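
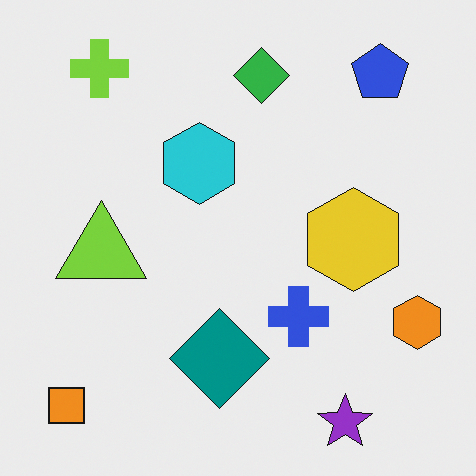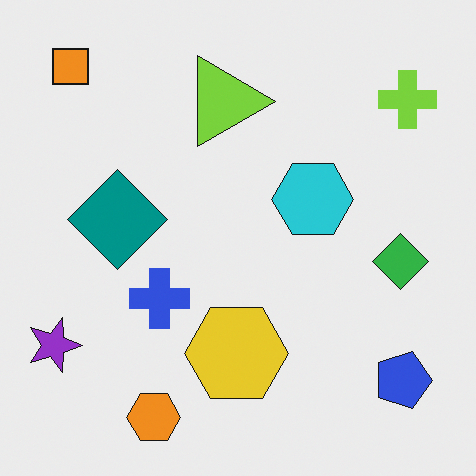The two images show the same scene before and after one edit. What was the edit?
It was rotated 90° clockwise.

The orange square sits in the bottom-left of the first image and the top-left of the second — consistent with a whole-image 90° clockwise rotation.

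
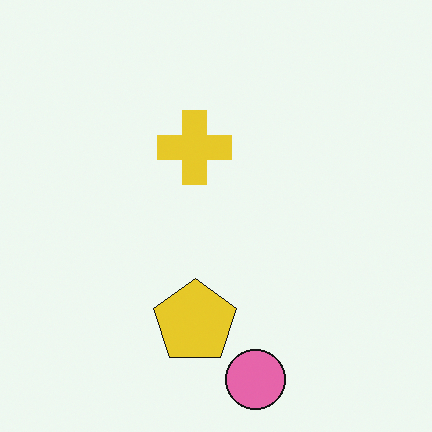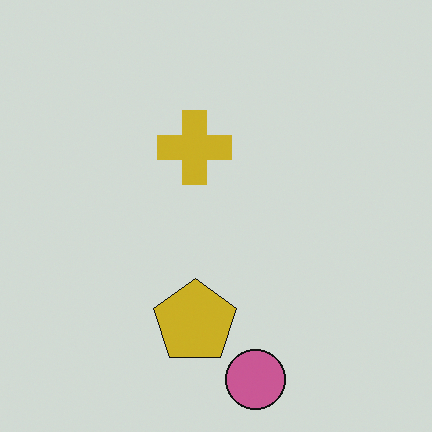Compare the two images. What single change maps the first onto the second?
It was slightly darkened.

Every pixel — background and shapes alike — is uniformly darkened.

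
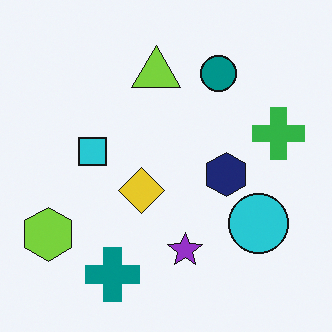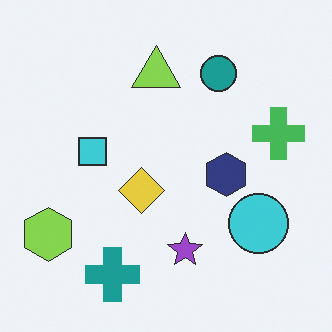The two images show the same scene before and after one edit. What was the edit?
This is the original image given slightly reduced contrast.

Tones are pushed toward mid-grey across the whole image — a global contrast change.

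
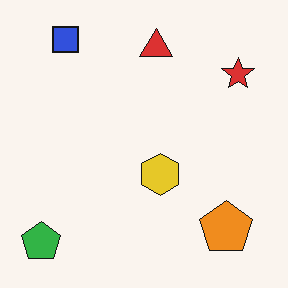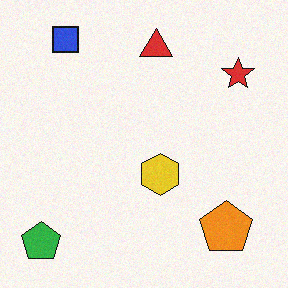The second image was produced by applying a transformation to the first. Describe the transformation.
This is the original image degraded with light additive noise.

Random speckle covers the whole image, including the flat background.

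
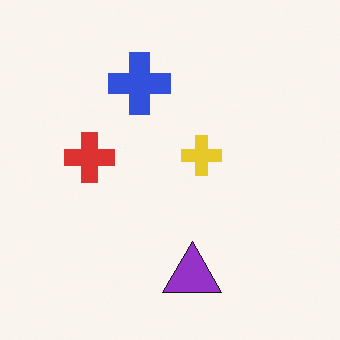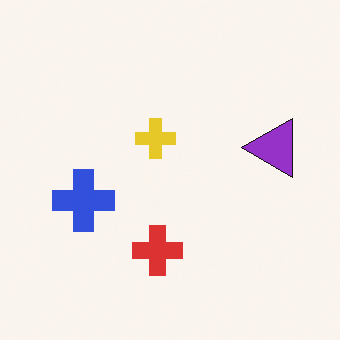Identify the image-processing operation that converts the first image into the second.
The transformation is: rotated 90° counter-clockwise.

The purple triangle sits in the bottom of the first image and the right of the second — consistent with a whole-image 90° counter-clockwise rotation.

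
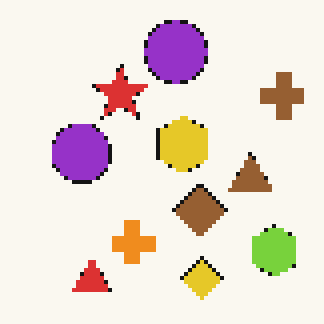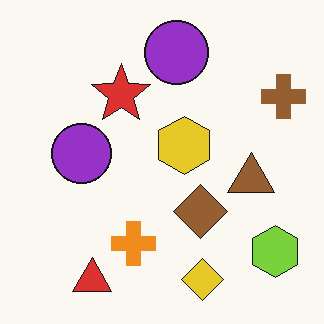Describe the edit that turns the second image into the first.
The first image is the second lightly pixelated (a mild mosaic effect).

Shapes are reduced to large square blocks; fine edges and outlines are lost — a downscale-then-upscale (mosaic) effect.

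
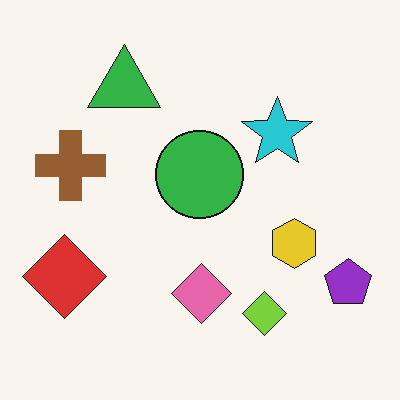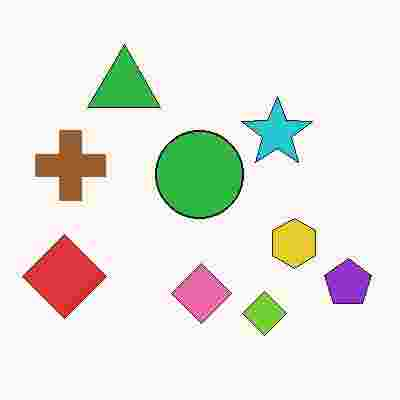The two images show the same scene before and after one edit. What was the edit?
The transformation is: heavily JPEG-compressed with obvious blocking artifacts.

Blocky 8×8 compression artifacts appear around shape edges and the flat background shows ringing — characteristic JPEG degradation.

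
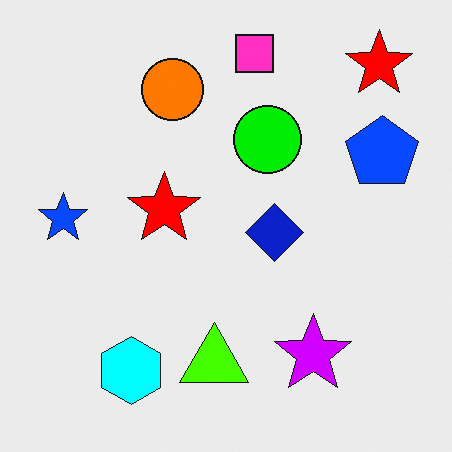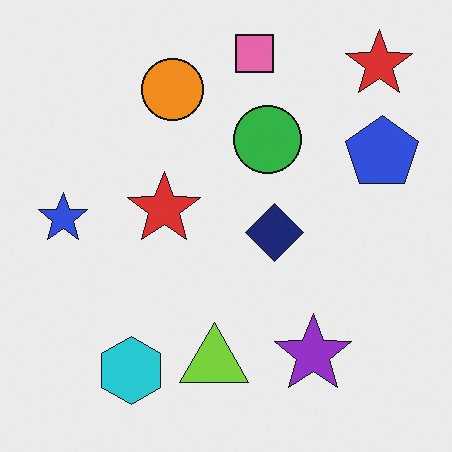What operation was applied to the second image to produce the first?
It was heavily oversaturated.

All colors are more vivid — a global saturation change.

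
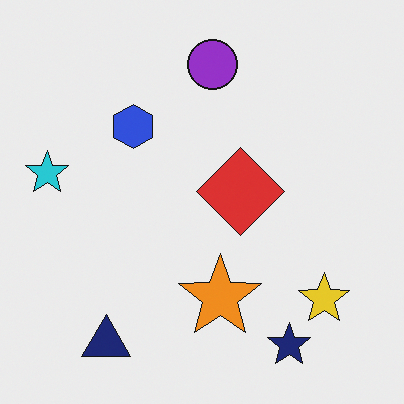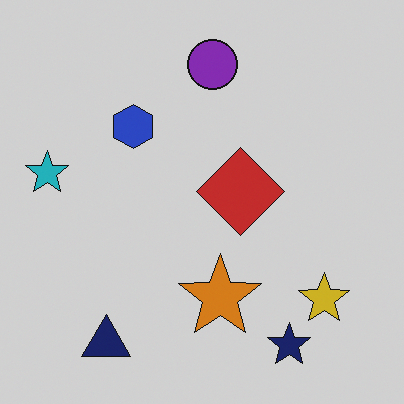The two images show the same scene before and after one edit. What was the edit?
The transformation is: slightly darkened.

Every pixel — background and shapes alike — is uniformly darkened.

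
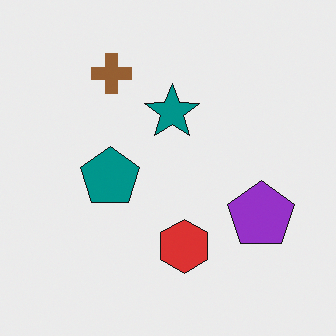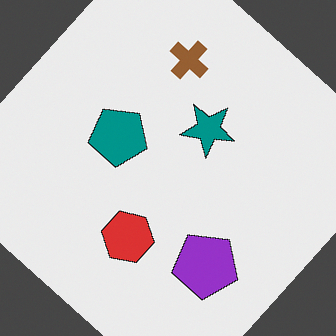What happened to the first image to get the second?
It was rotated clockwise by a large amount — several tens of degrees.

Every shape is tilted by the same angle and the image corners show triangular fill wedges — a whole-image rotation by a non-right angle.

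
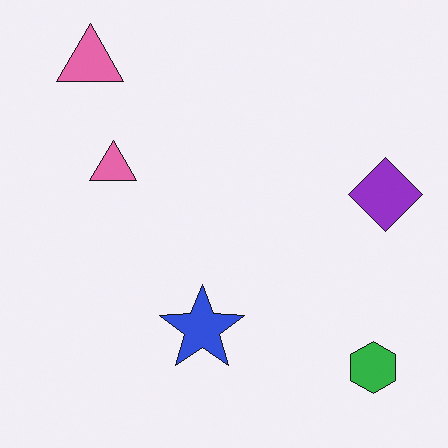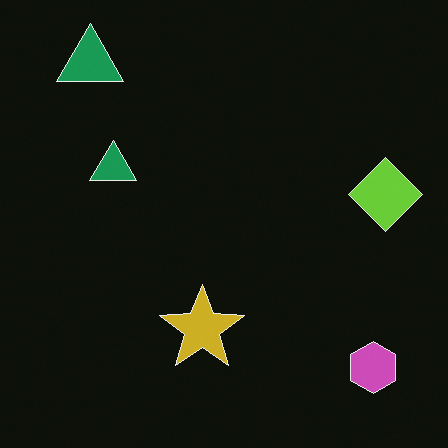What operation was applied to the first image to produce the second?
This is the original image color-inverted (negative).

The light background has become dark and every shape's color is its complement — a photographic negative.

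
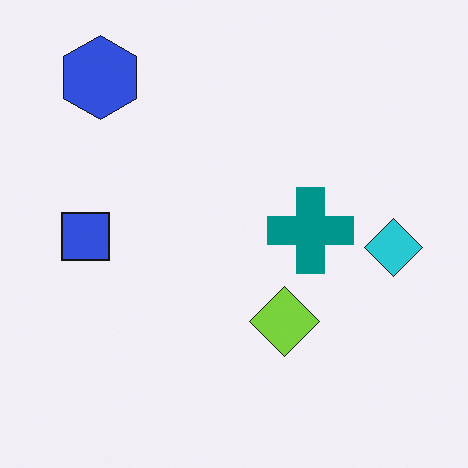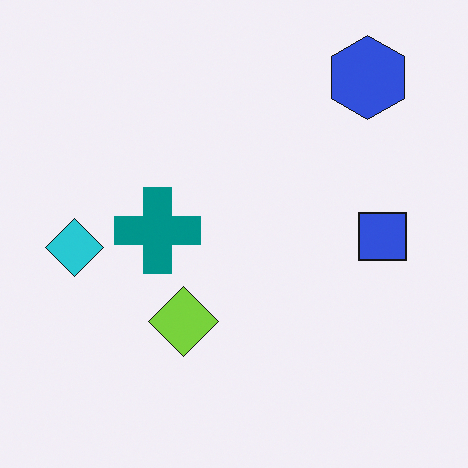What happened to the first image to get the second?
This is the original image flipped horizontally (left ↔ right).

The cyan diamond is in the right of the first image and the left of the second — shapes on opposite sides of the vertical midline have swapped in a mirror flip.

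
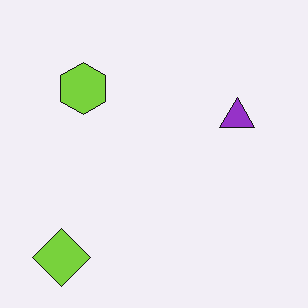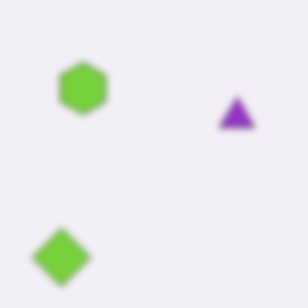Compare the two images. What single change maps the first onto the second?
It was noticeably gaussian-blurred.

Shape edges and outlines are uniformly softened across the whole image.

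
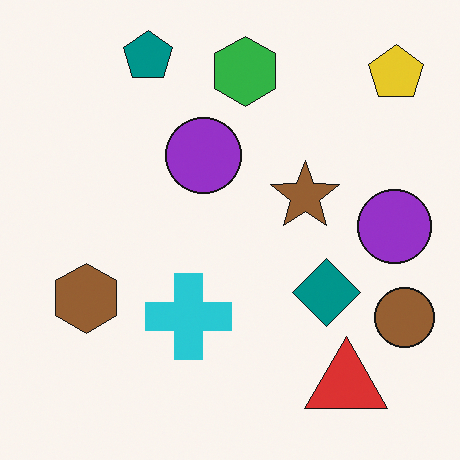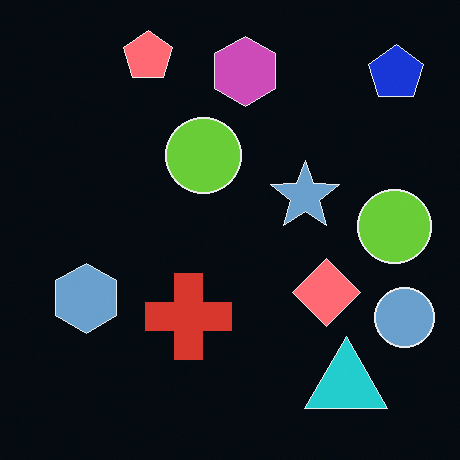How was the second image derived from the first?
The transformation is: color-inverted (negative).

The light background has become dark and every shape's color is its complement — a photographic negative.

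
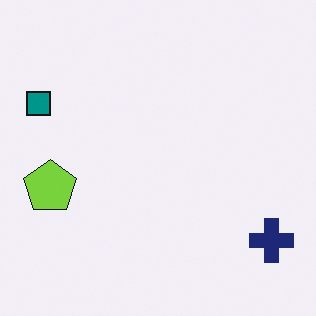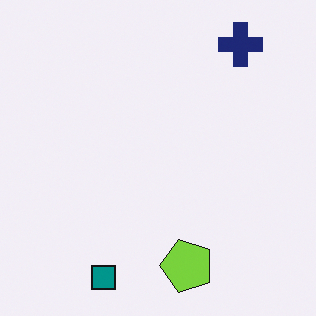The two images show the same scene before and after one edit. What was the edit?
Rotated 90° counter-clockwise.

The navy cross sits in the bottom-right of the first image and the top-right of the second — consistent with a whole-image 90° counter-clockwise rotation.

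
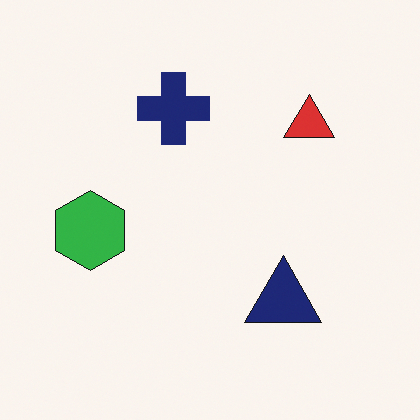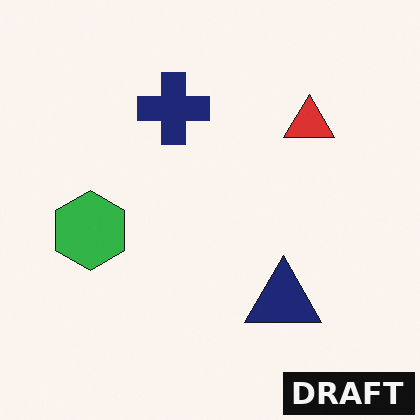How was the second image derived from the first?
Watermarked with the text "DRAFT" in the lower-right corner.

A dark label reading "DRAFT" appears in the lower-right corner.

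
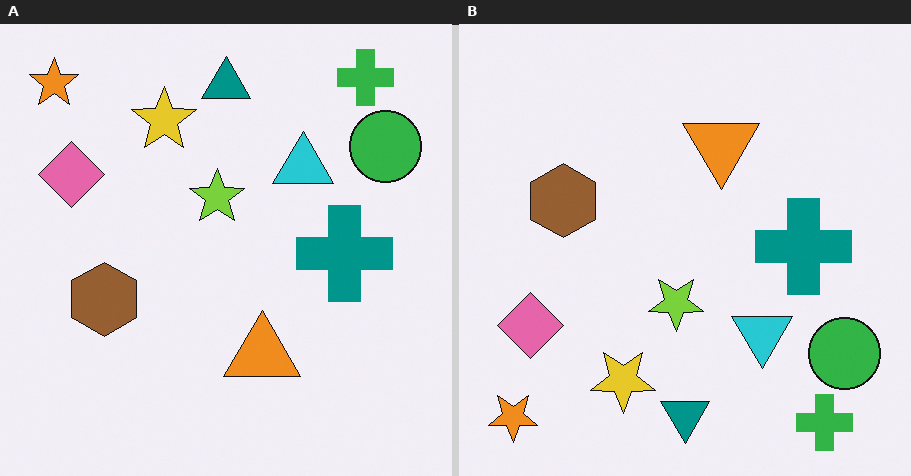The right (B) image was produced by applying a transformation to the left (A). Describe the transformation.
Flipped vertically (top ↔ bottom).

The green cross is in the top-right of the left (A) image and the bottom-right of the right (B) — shapes on opposite sides of the horizontal midline have swapped in a mirror flip.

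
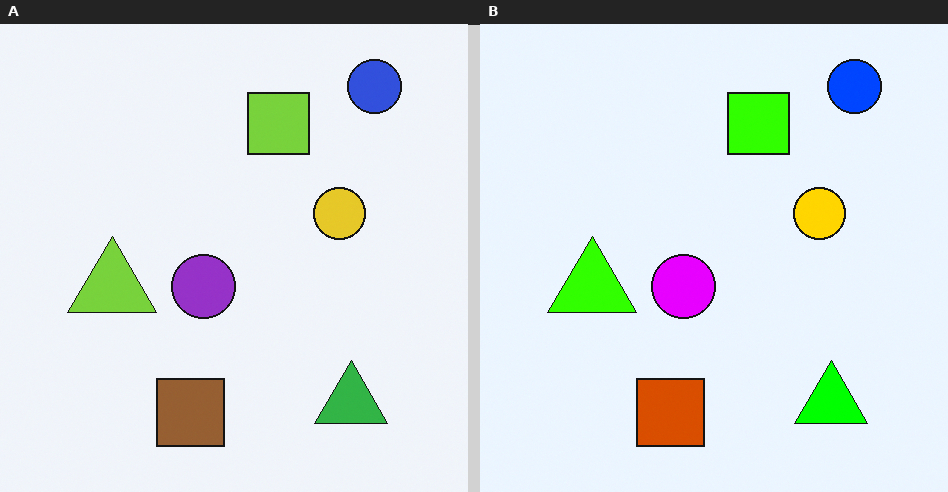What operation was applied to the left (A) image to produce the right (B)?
The transformation is: made much more vivid (saturation change).

All colors are more vivid — a global saturation change.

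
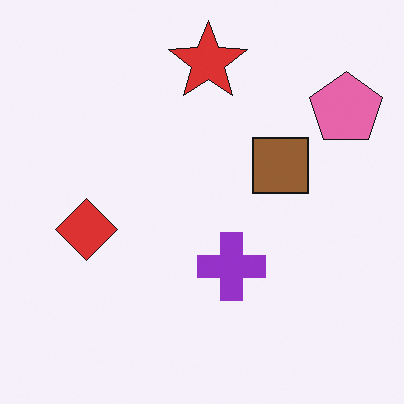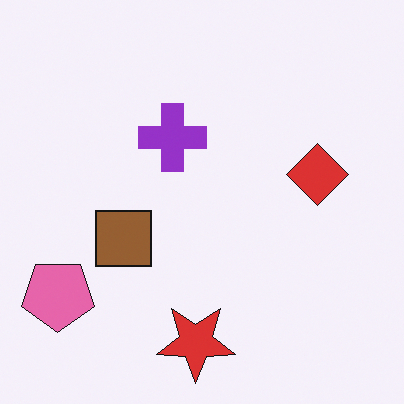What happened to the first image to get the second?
It was rotated 180°.

The pink pentagon sits in the top-right of the first image and the bottom-left of the second — consistent with a whole-image 180° rotation.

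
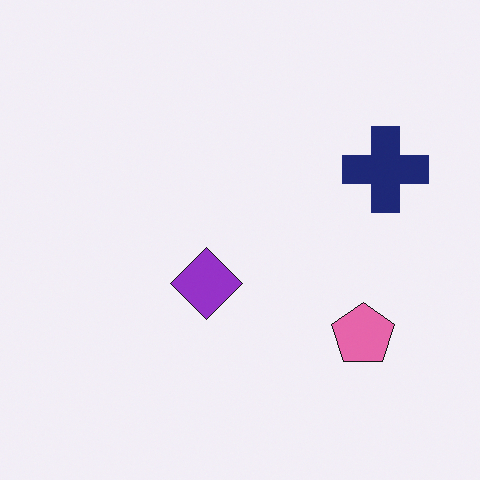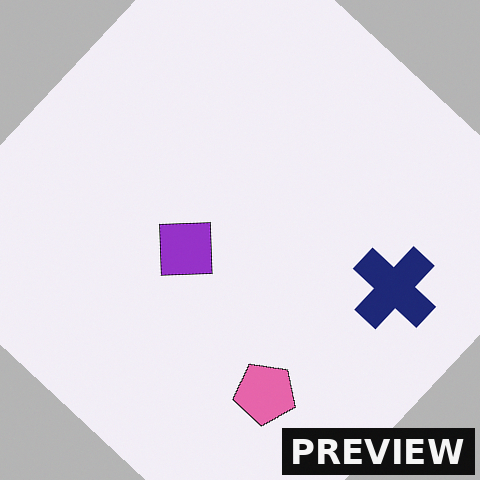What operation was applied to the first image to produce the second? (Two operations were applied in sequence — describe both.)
The image was rotated clockwise by a large amount — several tens of degrees, then watermarked with the text "PREVIEW" in the lower-right corner.

Every shape is tilted by the same angle and the image corners show triangular fill wedges — a whole-image rotation by a non-right angle. A dark label reading "PREVIEW" appears in the lower-right corner.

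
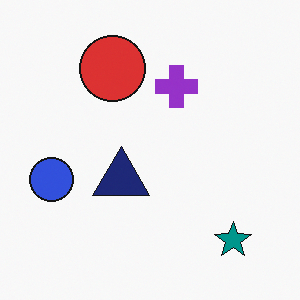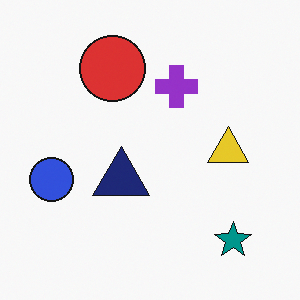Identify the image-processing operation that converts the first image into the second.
Overlaid with an additional yellow triangle.

A yellow triangle appears in the second image that is absent from the first.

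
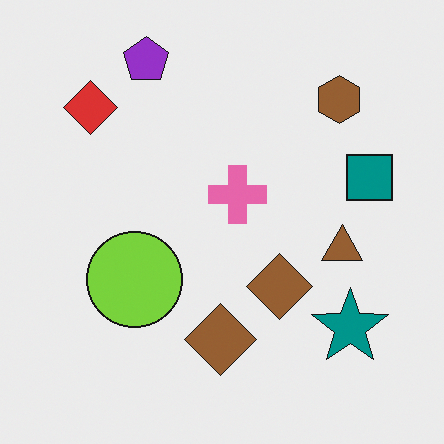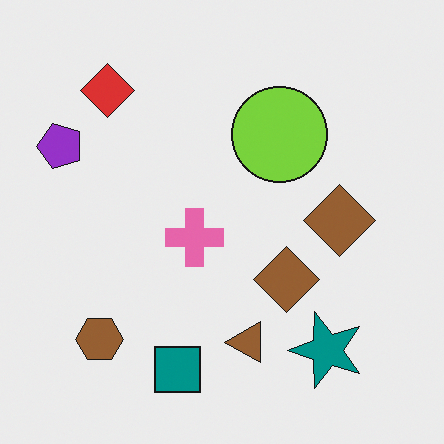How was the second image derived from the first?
The transformation is: transposed (reflected across the top-left ↔ bottom-right diagonal).

Shapes have swapped their row and column positions — what was in the top-right is now in the bottom-left — a diagonal reflection.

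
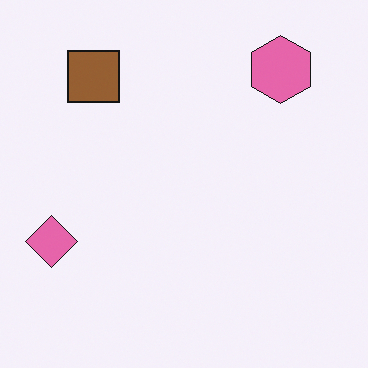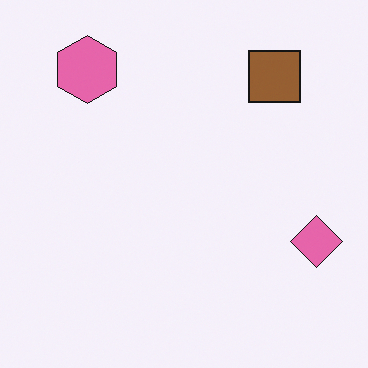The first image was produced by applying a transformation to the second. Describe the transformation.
The first image is the second flipped horizontally (left ↔ right).

The pink diamond is in the right of the second image and the left of the first — shapes on opposite sides of the vertical midline have swapped in a mirror flip.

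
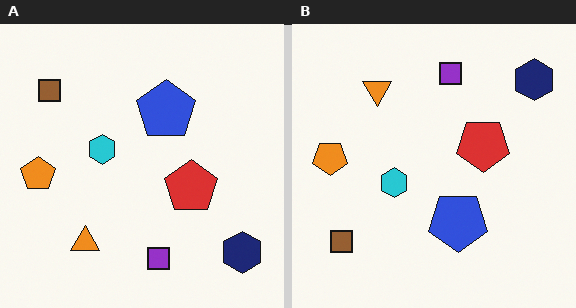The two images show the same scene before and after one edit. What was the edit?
The transformation is: flipped vertically (top ↔ bottom).

The purple square is in the bottom of the left (A) image and the top of the right (B) — shapes on opposite sides of the horizontal midline have swapped in a mirror flip.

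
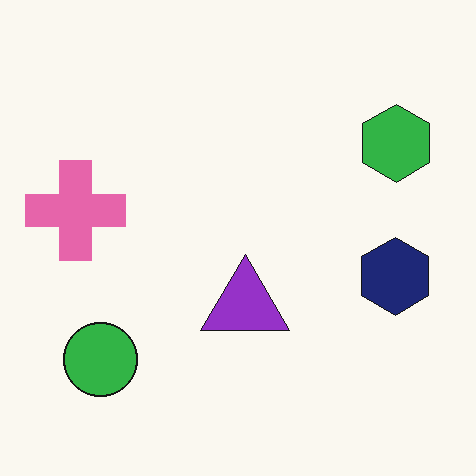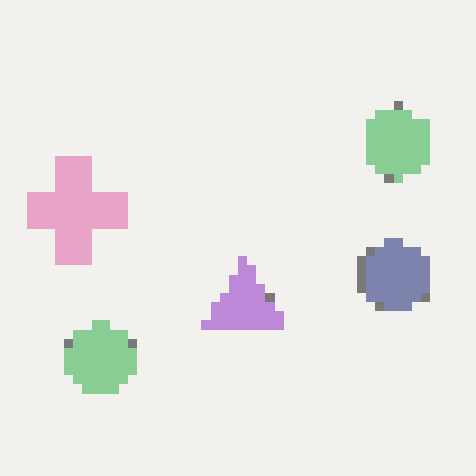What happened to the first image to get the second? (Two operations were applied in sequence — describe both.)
This is the original image washed out (contrast reduced), then coarsely pixelated.

Tones are pushed toward mid-grey across the whole image — a global contrast change. Shapes are reduced to large square blocks; fine edges and outlines are lost — a downscale-then-upscale (mosaic) effect.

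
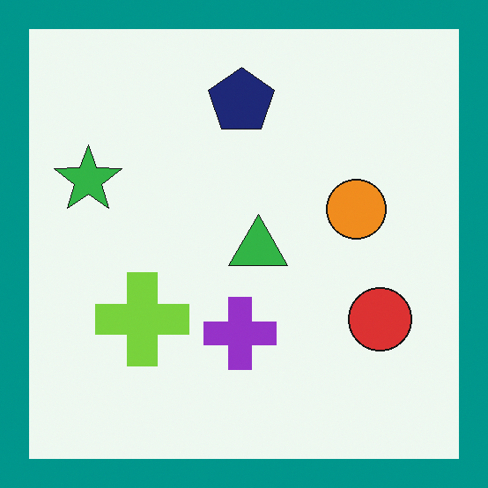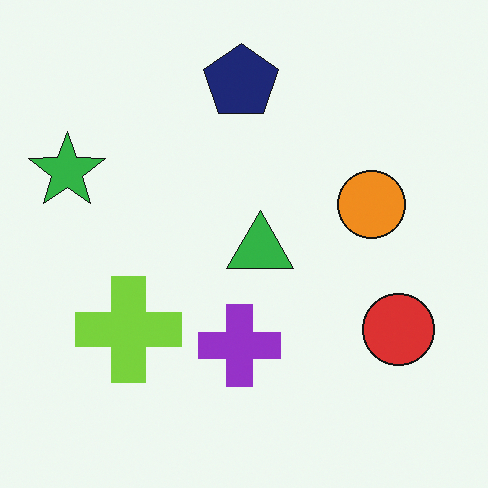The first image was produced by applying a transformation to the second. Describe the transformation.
The first image is the second framed with a teal border.

A solid teal frame runs around the edge of the first image, with the content slightly shrunk inside it.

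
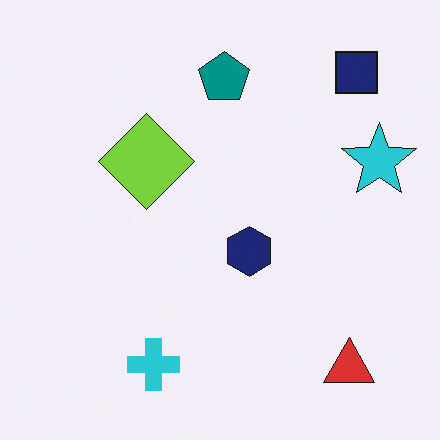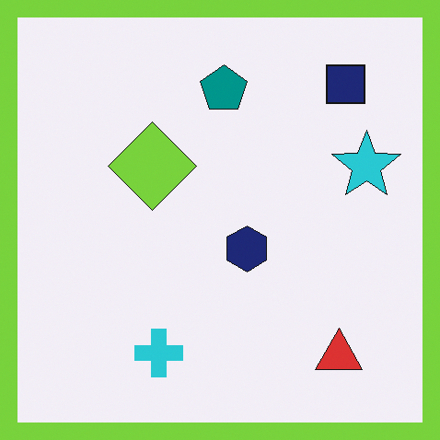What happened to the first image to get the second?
The transformation is: framed with a lime border.

A solid lime frame runs around the edge of the second image, with the content slightly shrunk inside it.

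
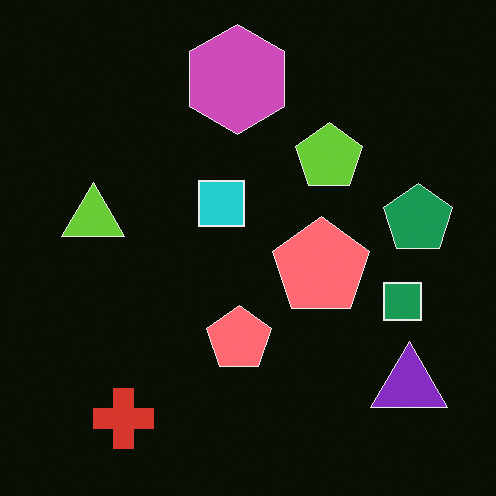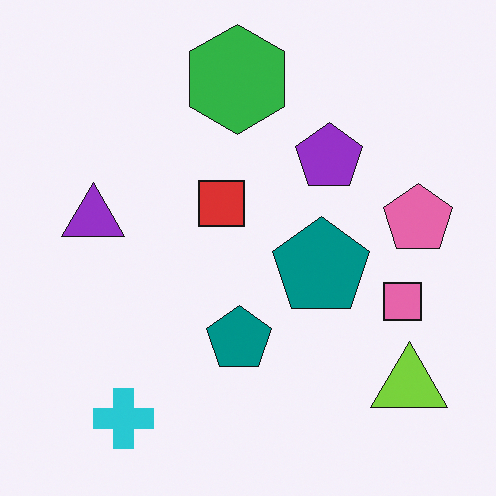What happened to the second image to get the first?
This is the original image color-inverted (negative).

The light background has become dark and every shape's color is its complement — a photographic negative.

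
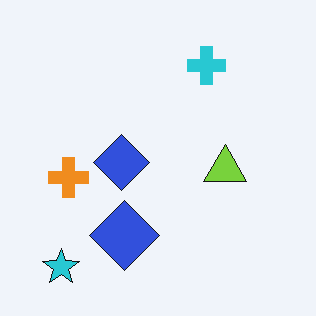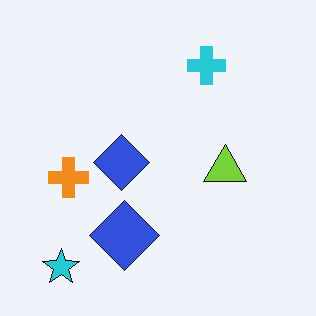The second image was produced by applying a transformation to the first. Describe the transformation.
The image was given moderate JPEG compression.

Blocky 8×8 compression artifacts appear around shape edges and the flat background shows ringing — characteristic JPEG degradation.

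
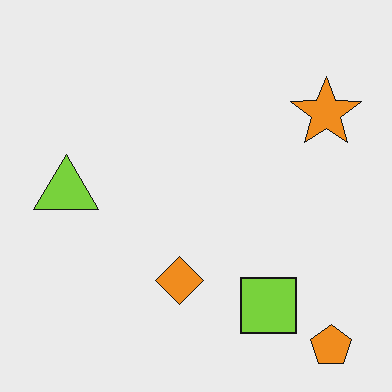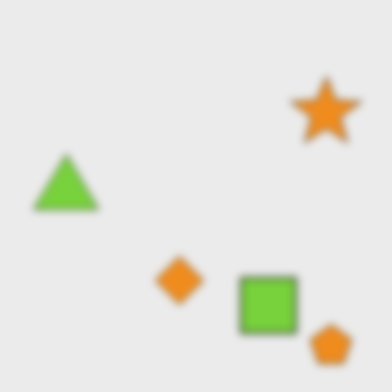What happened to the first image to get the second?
Noticeably gaussian-blurred.

Shape edges and outlines are uniformly softened across the whole image.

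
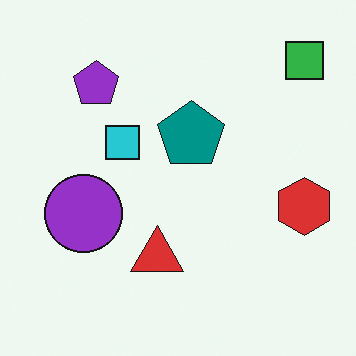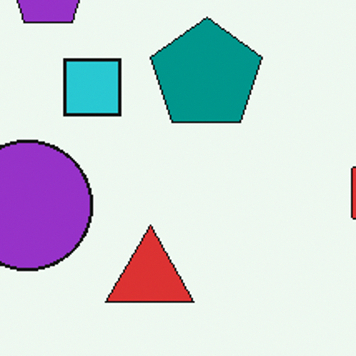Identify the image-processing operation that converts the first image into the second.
Cropped to a noticeably smaller region and rescaled.

The visible shapes are larger and the field of view is narrower; shapes near the original edges may be partly or wholly outside the frame — a crop-and-rescale.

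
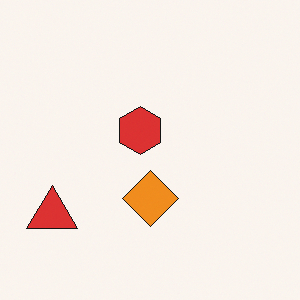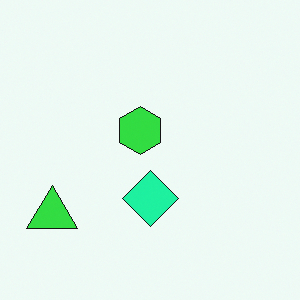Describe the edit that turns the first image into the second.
This is the original image hue-shifted by a moderate amount.

Every shape's color has rotated by the same amount around the hue wheel — a uniform hue shift.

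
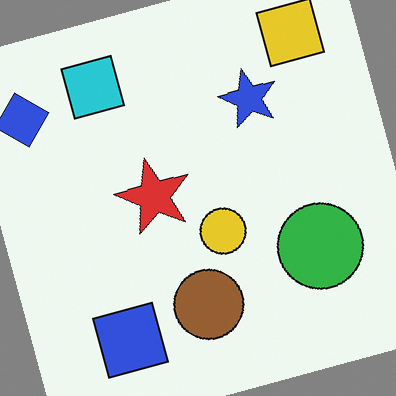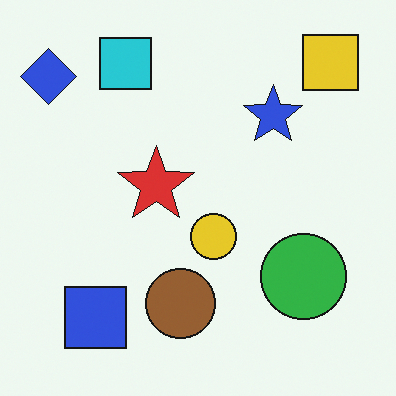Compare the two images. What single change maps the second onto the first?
The transformation is: rotated counter-clockwise by a clearly visible amount.

Every shape is tilted by the same angle and the image corners show triangular fill wedges — a whole-image rotation by a non-right angle.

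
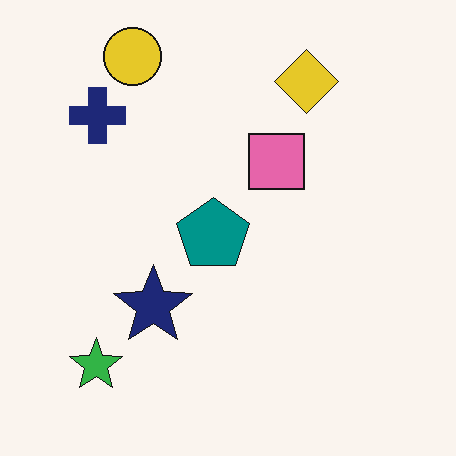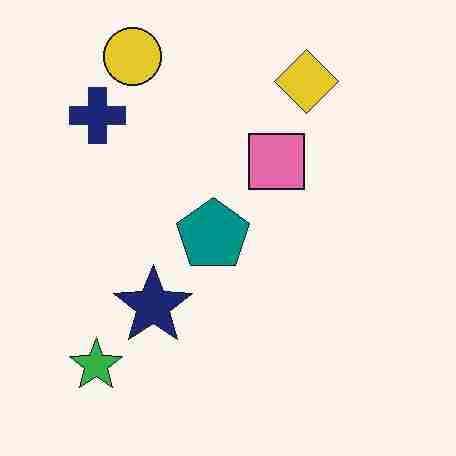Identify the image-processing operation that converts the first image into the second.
It was heavily JPEG-compressed with obvious blocking artifacts.

Blocky 8×8 compression artifacts appear around shape edges and the flat background shows ringing — characteristic JPEG degradation.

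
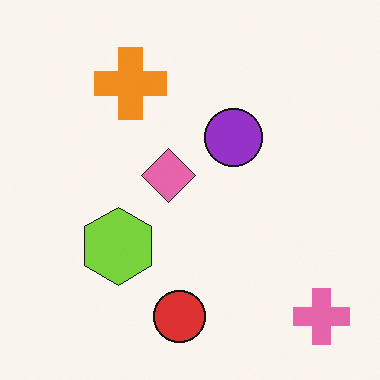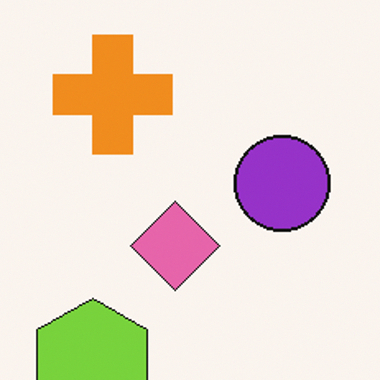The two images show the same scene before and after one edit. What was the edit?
The image was cropped to a noticeably smaller region and rescaled.

The visible shapes are larger and the field of view is narrower; shapes near the original edges may be partly or wholly outside the frame — a crop-and-rescale.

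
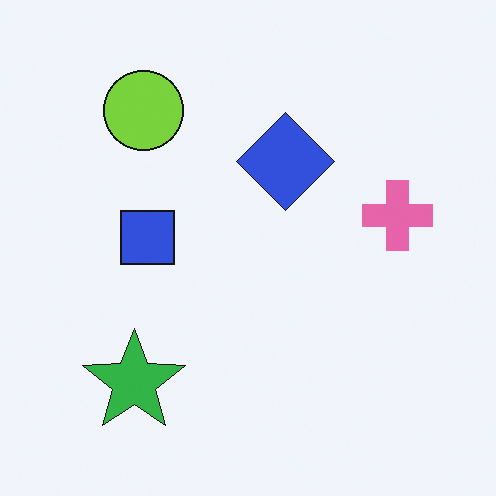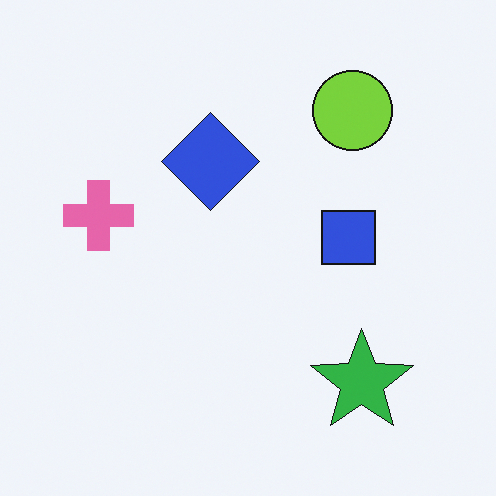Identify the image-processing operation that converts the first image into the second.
It was flipped horizontally (left ↔ right).

The pink cross is in the right of the first image and the left of the second — shapes on opposite sides of the vertical midline have swapped in a mirror flip.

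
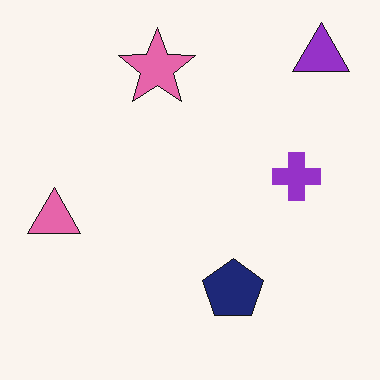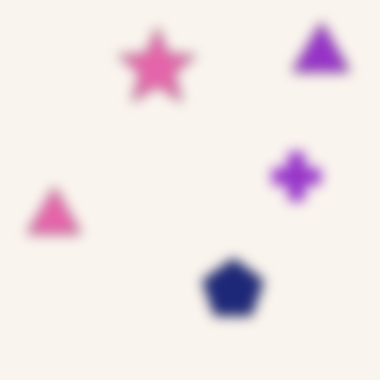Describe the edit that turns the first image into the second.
The image was strongly gaussian-blurred.

Shape edges and outlines are uniformly softened across the whole image.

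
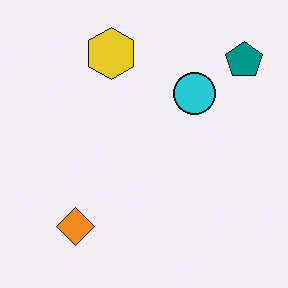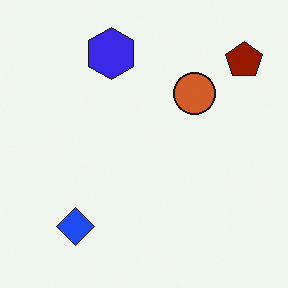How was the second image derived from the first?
The second image is the first hue-shifted by a large amount.

Every shape's color has rotated by the same amount around the hue wheel — a uniform hue shift.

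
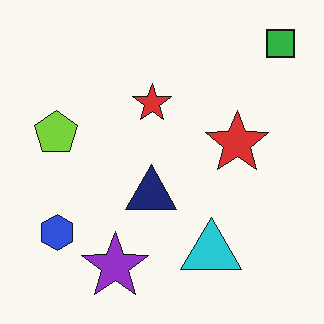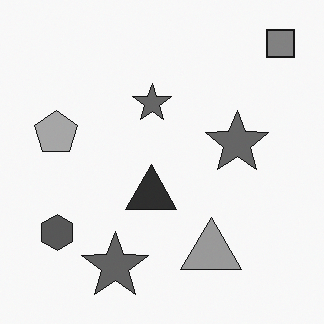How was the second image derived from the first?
It was converted to grayscale.

All color is removed — every shape is now a shade of grey.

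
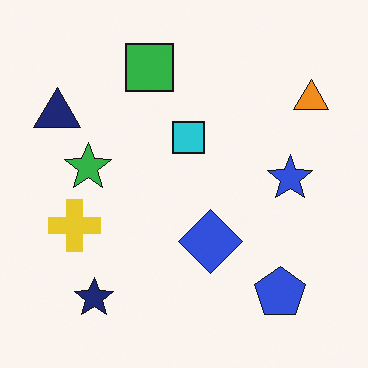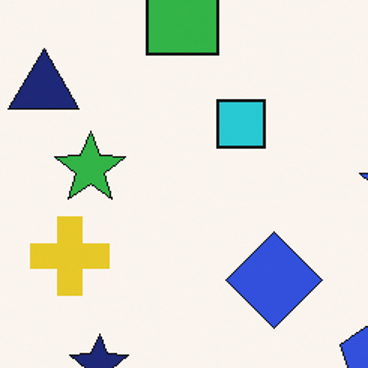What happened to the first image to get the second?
Cropped to a modestly smaller region and rescaled.

The visible shapes are larger and the field of view is narrower; shapes near the original edges may be partly or wholly outside the frame — a crop-and-rescale.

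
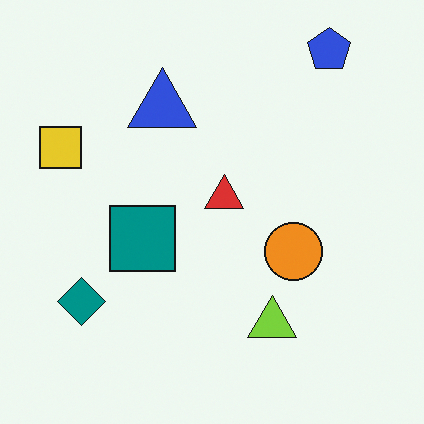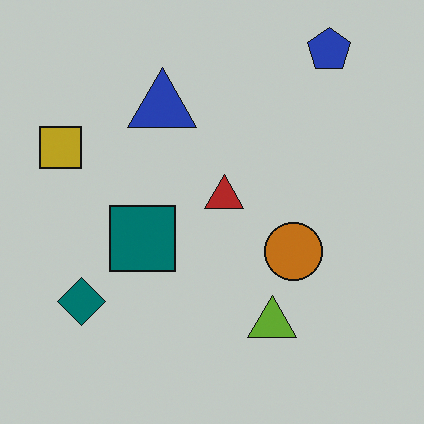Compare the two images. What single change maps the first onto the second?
This is the original image slightly darkened.

Every pixel — background and shapes alike — is uniformly darkened.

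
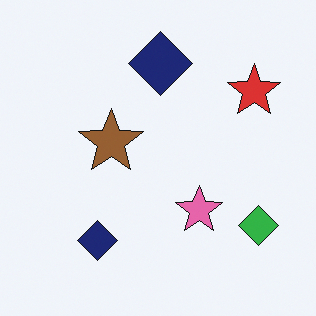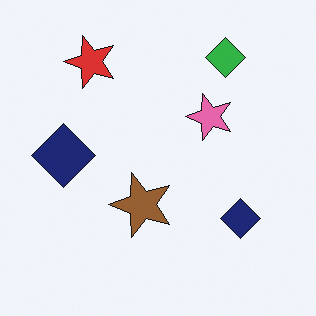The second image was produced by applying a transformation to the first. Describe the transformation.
The transformation is: rotated 90° counter-clockwise.

The green diamond sits in the bottom-right of the first image and the top-right of the second — consistent with a whole-image 90° counter-clockwise rotation.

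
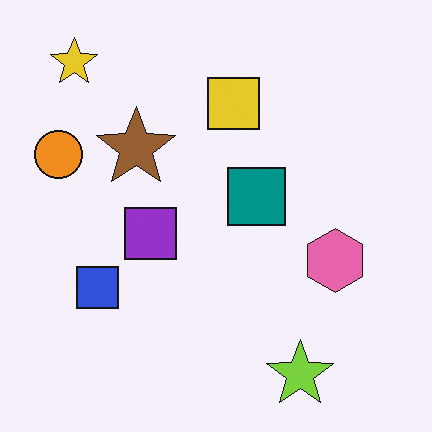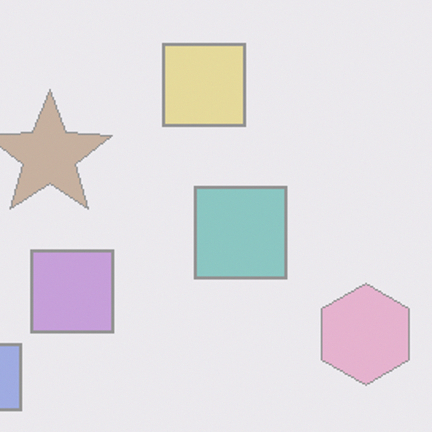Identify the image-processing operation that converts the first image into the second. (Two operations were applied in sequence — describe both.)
The second image is the first given much lower contrast, then cropped to a modestly smaller region and rescaled.

Tones are pushed toward mid-grey across the whole image — a global contrast change. The visible shapes are larger and the field of view is narrower; shapes near the original edges may be partly or wholly outside the frame — a crop-and-rescale.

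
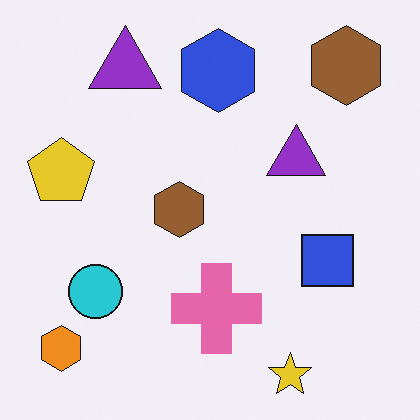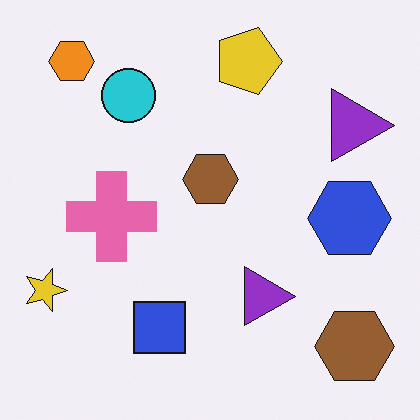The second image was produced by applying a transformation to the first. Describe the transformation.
The transformation is: rotated 90° clockwise.

The orange hexagon sits in the bottom-left of the first image and the top-left of the second — consistent with a whole-image 90° clockwise rotation.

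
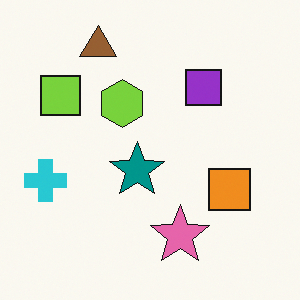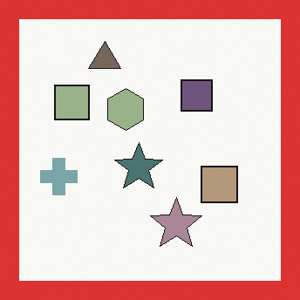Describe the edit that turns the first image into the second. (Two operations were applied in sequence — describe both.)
The image was made much more muted (saturation change), then framed with a red border.

All colors are more muted and greyish — a global saturation change. A solid red frame runs around the edge of the second image, with the content slightly shrunk inside it.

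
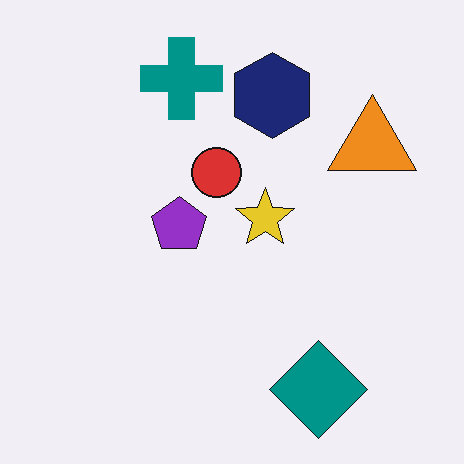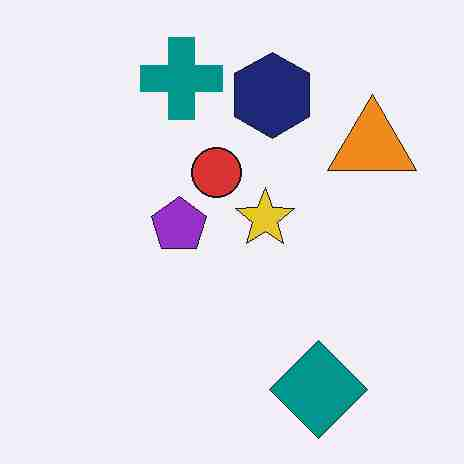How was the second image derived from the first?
The second image is the first heavily JPEG-compressed with obvious blocking artifacts.

Blocky 8×8 compression artifacts appear around shape edges and the flat background shows ringing — characteristic JPEG degradation.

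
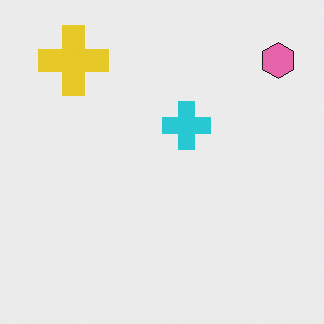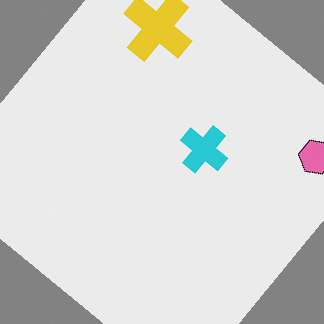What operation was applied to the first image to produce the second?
The second image is the first rotated clockwise by a large amount — several tens of degrees.

Every shape is tilted by the same angle and the image corners show triangular fill wedges — a whole-image rotation by a non-right angle.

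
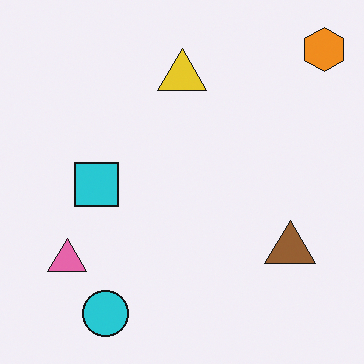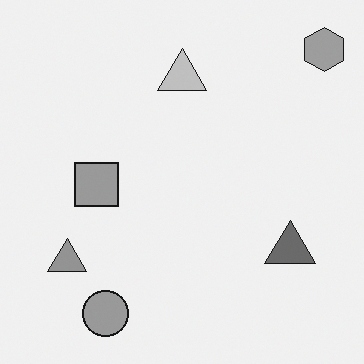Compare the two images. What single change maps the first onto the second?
It was converted to grayscale.

All color is removed — every shape is now a shade of grey.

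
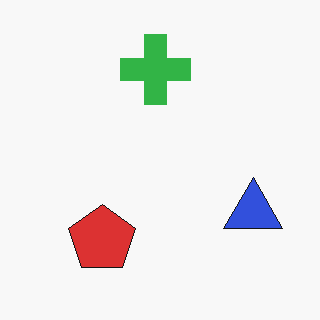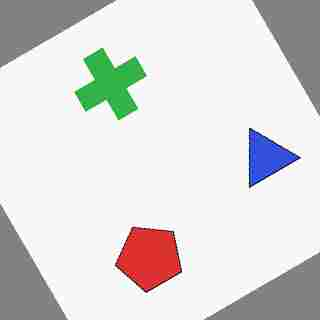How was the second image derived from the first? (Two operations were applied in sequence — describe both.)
This is the original image rotated counter-clockwise by a large amount — several tens of degrees, then heavily JPEG-compressed with obvious blocking artifacts.

Every shape is tilted by the same angle and the image corners show triangular fill wedges — a whole-image rotation by a non-right angle. Blocky 8×8 compression artifacts appear around shape edges and the flat background shows ringing — characteristic JPEG degradation.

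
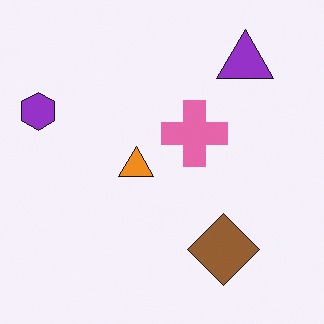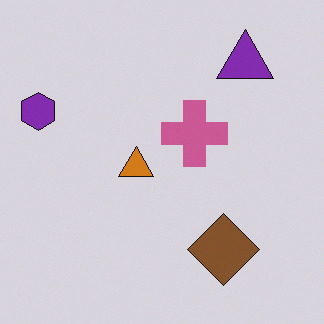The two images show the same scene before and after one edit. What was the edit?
The image was darkened a little.

Every pixel — background and shapes alike — is uniformly darkened.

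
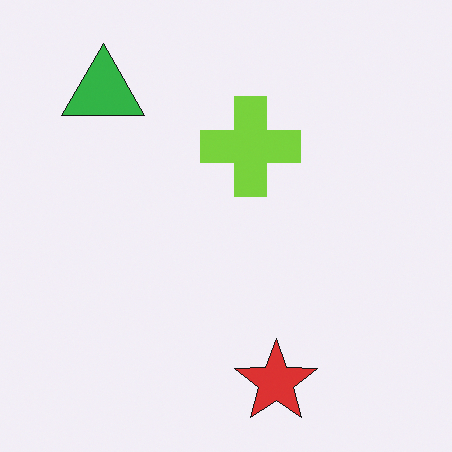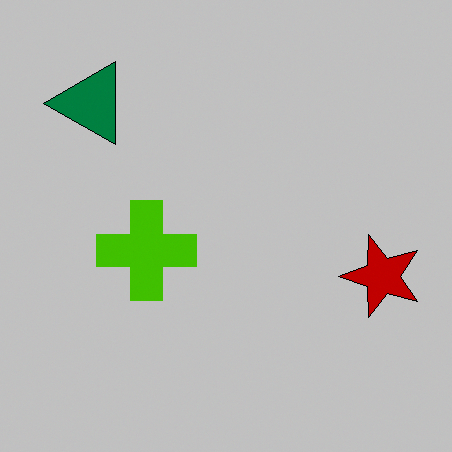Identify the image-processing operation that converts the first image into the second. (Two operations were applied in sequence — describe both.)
The second image is the first heavily posterized to just a handful of flat colors, then transposed (reflected across the top-left ↔ bottom-right diagonal).

Each flat color has snapped to a coarser quantized level — most visibly, the near-white background has dropped to a flat grey. Shapes have swapped their row and column positions — what was in the top-right is now in the bottom-left — a diagonal reflection.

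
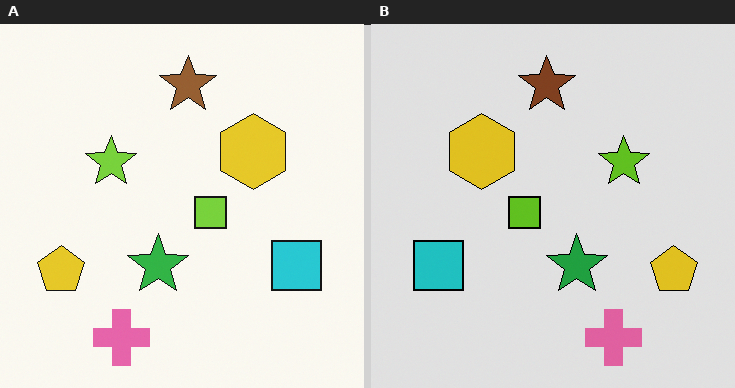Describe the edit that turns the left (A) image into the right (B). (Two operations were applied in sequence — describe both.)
Flipped horizontally (left ↔ right), then moderately posterized.

The yellow pentagon is in the bottom-left of the left (A) image and the bottom-right of the right (B) — shapes on opposite sides of the vertical midline have swapped in a mirror flip. Each flat color has snapped to a coarser quantized level — most visibly, the near-white background has dropped to a flat grey.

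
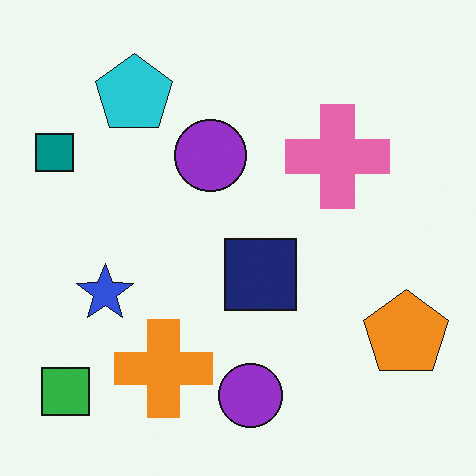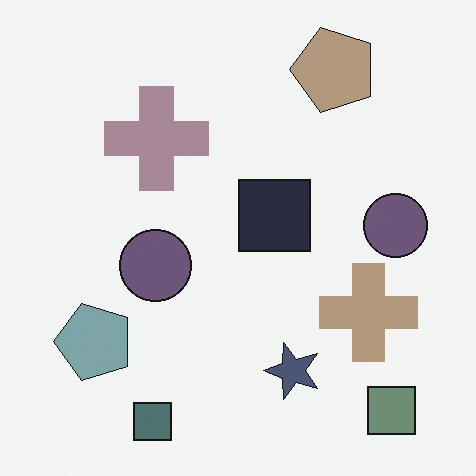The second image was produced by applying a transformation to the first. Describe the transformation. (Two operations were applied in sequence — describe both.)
This is the original image rotated 90° counter-clockwise, then made much more muted (saturation change).

The green square sits in the bottom-left of the first image and the bottom-right of the second — consistent with a whole-image 90° counter-clockwise rotation. All colors are more muted and greyish — a global saturation change.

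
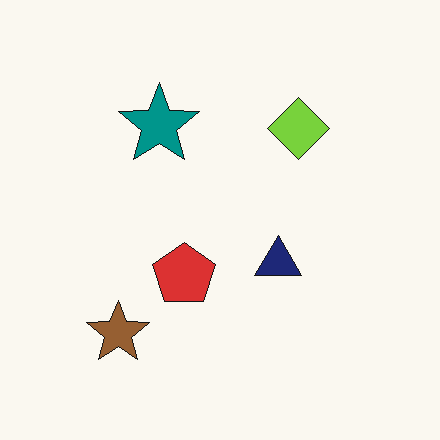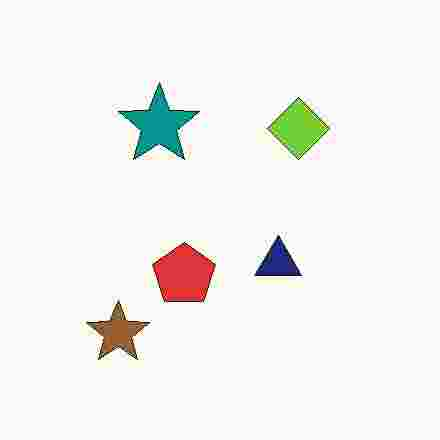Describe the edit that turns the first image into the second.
This is the original image heavily JPEG-compressed with obvious blocking artifacts.

Blocky 8×8 compression artifacts appear around shape edges and the flat background shows ringing — characteristic JPEG degradation.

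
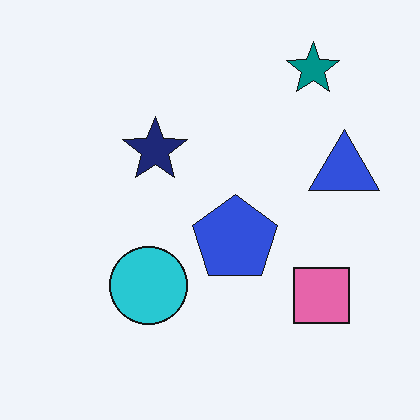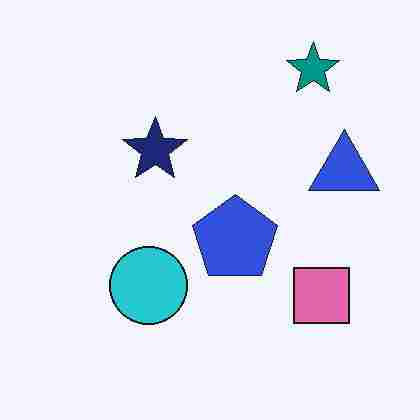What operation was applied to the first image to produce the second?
It was degraded with heavy JPEG compression.

Blocky 8×8 compression artifacts appear around shape edges and the flat background shows ringing — characteristic JPEG degradation.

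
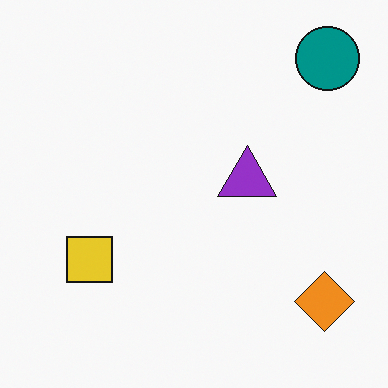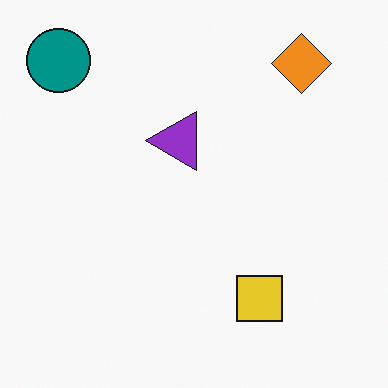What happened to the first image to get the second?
The transformation is: rotated 90° counter-clockwise.

The teal circle sits in the top-right of the first image and the top-left of the second — consistent with a whole-image 90° counter-clockwise rotation.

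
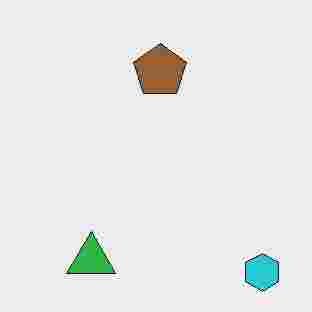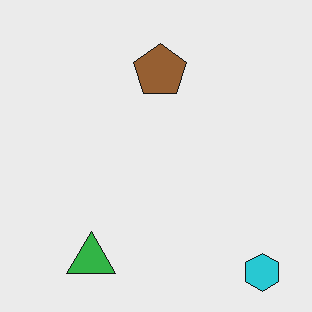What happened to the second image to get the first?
The transformation is: heavily JPEG-compressed with obvious blocking artifacts.

Blocky 8×8 compression artifacts appear around shape edges and the flat background shows ringing — characteristic JPEG degradation.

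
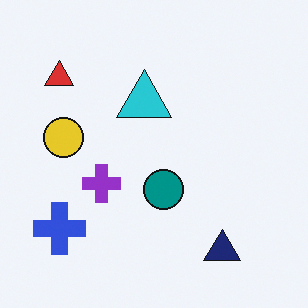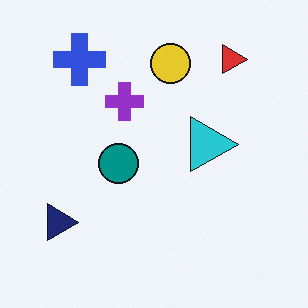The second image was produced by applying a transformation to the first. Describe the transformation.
The image was rotated 90° clockwise.

The red triangle sits in the top-left of the first image and the top-right of the second — consistent with a whole-image 90° clockwise rotation.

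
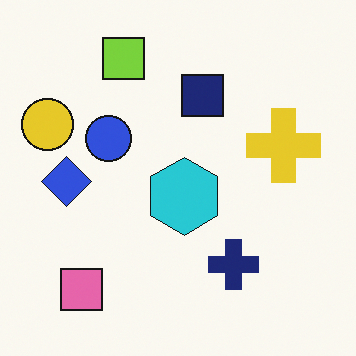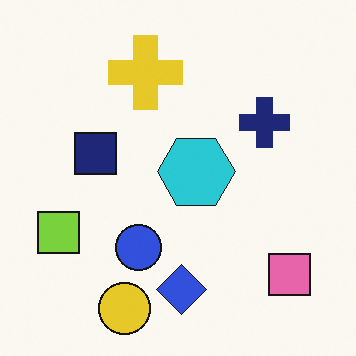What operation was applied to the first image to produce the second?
This is the original image rotated 90° counter-clockwise.

The pink square sits in the bottom-left of the first image and the bottom-right of the second — consistent with a whole-image 90° counter-clockwise rotation.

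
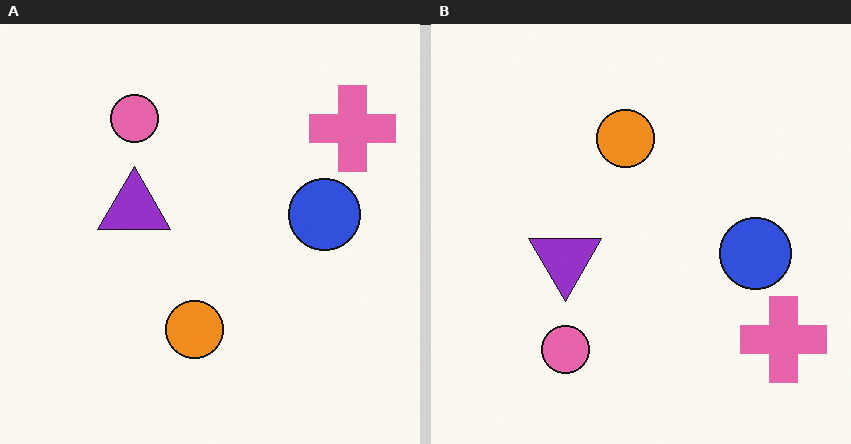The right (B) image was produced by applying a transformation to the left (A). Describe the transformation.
It was flipped vertically (top ↔ bottom).

The pink circle is in the top-left of the left (A) image and the bottom-left of the right (B) — shapes on opposite sides of the horizontal midline have swapped in a mirror flip.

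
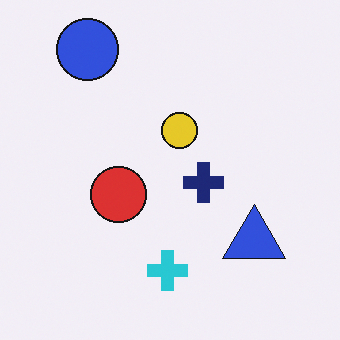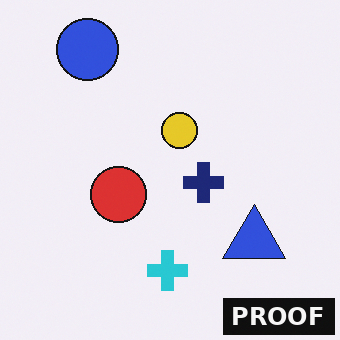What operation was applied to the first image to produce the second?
The second image is the first watermarked with the text "PROOF" in the lower-right corner.

A dark label reading "PROOF" appears in the lower-right corner.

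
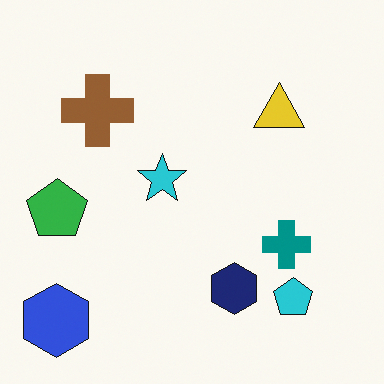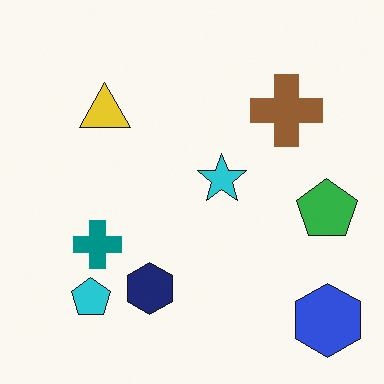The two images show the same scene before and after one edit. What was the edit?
Flipped horizontally (left ↔ right).

The blue hexagon is in the bottom-left of the first image and the bottom-right of the second — shapes on opposite sides of the vertical midline have swapped in a mirror flip.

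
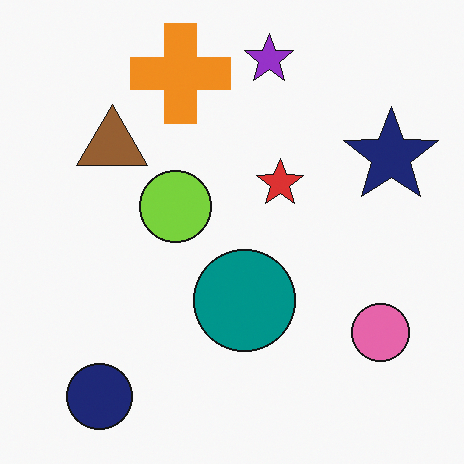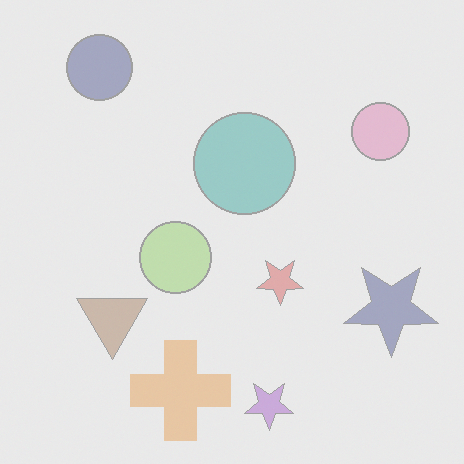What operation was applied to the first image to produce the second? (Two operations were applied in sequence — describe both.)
This is the original image flipped vertically (top ↔ bottom), then given much lower contrast.

The purple star is in the top of the first image and the bottom of the second — shapes on opposite sides of the horizontal midline have swapped in a mirror flip. Tones are pushed toward mid-grey across the whole image — a global contrast change.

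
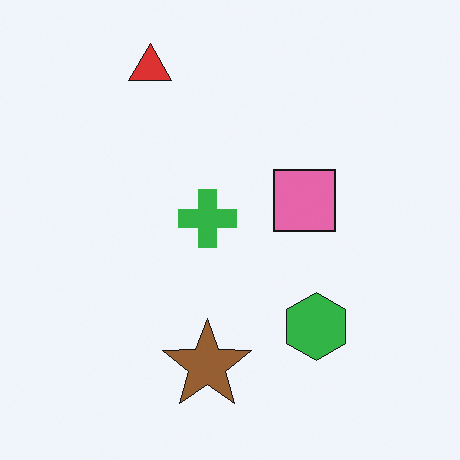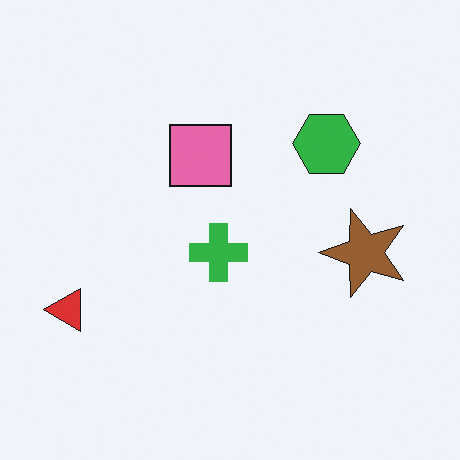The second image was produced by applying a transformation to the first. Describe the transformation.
It was rotated 90° counter-clockwise.

The red triangle sits in the top-left of the first image and the bottom-left of the second — consistent with a whole-image 90° counter-clockwise rotation.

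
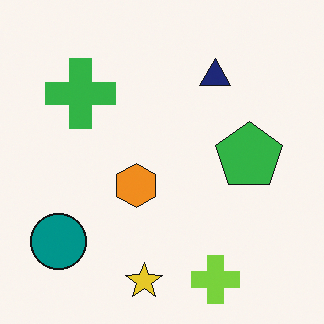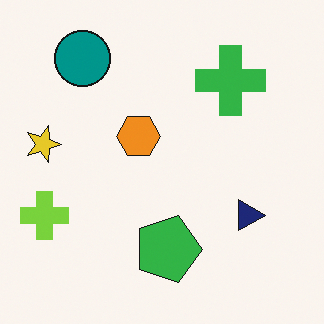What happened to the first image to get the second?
The second image is the first rotated 90° clockwise.

The teal circle sits in the bottom-left of the first image and the top-left of the second — consistent with a whole-image 90° clockwise rotation.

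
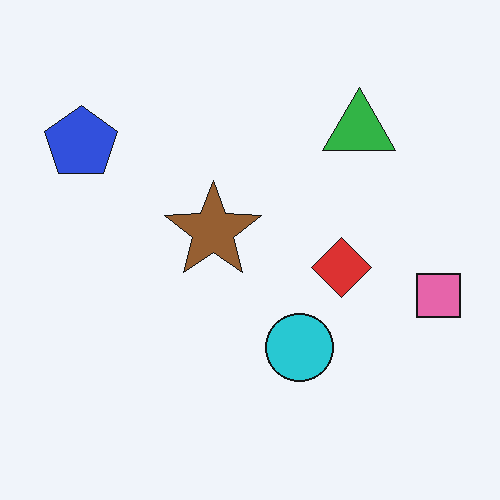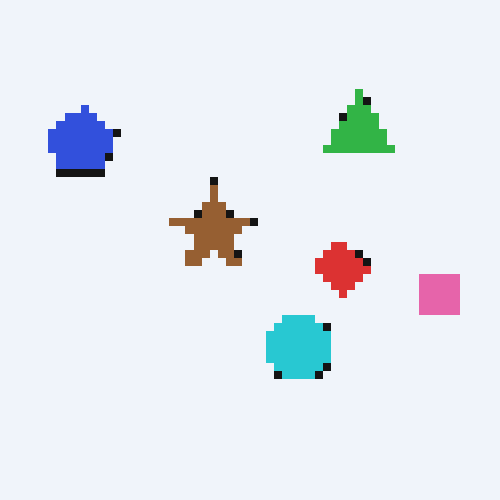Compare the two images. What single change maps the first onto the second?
The second image is the first moderately pixelated.

Shapes are reduced to large square blocks; fine edges and outlines are lost — a downscale-then-upscale (mosaic) effect.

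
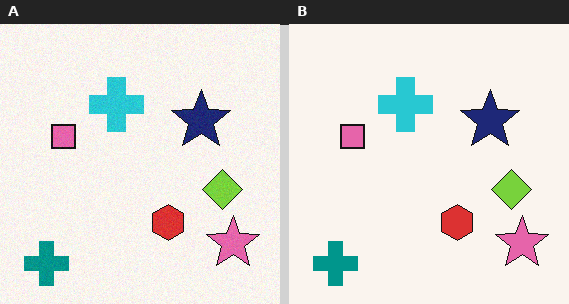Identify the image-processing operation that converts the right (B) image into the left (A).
This is the original image degraded with light additive noise.

Random speckle covers the whole image, including the flat background.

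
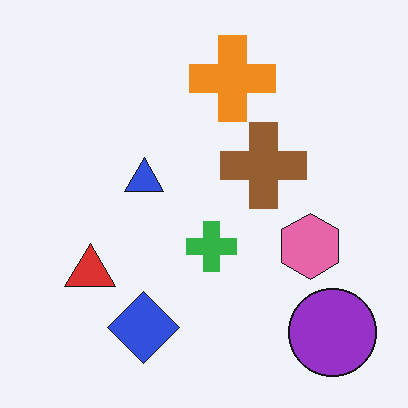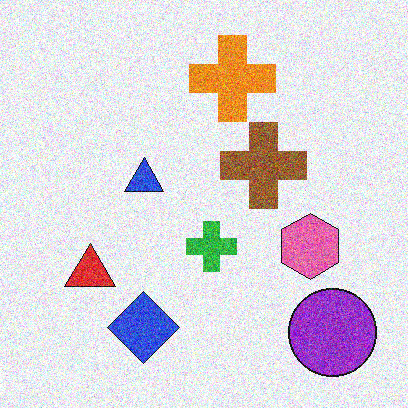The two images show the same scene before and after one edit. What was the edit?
The second image is the first degraded with heavy additive noise.

Random speckle covers the whole image, including the flat background.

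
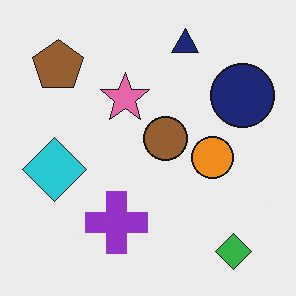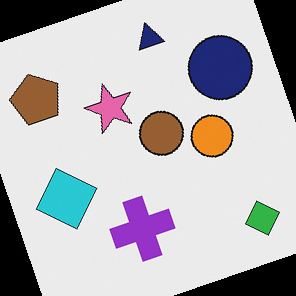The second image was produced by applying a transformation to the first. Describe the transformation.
The image was rotated counter-clockwise by a moderate amount.

Every shape is tilted by the same angle and the image corners show triangular fill wedges — a whole-image rotation by a non-right angle.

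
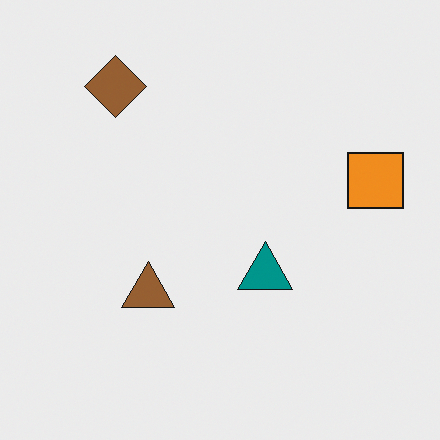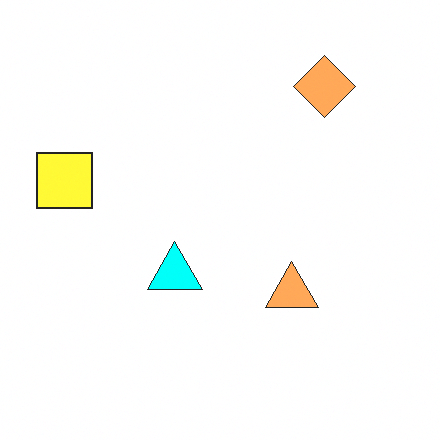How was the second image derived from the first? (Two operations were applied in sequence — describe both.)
This is the original image flipped horizontally (left ↔ right), then substantially brightened.

The orange square is in the right of the first image and the left of the second — shapes on opposite sides of the vertical midline have swapped in a mirror flip. Every pixel — background and shapes alike — is uniformly brightened.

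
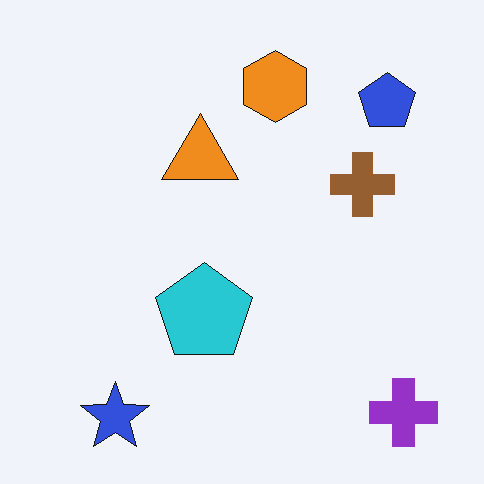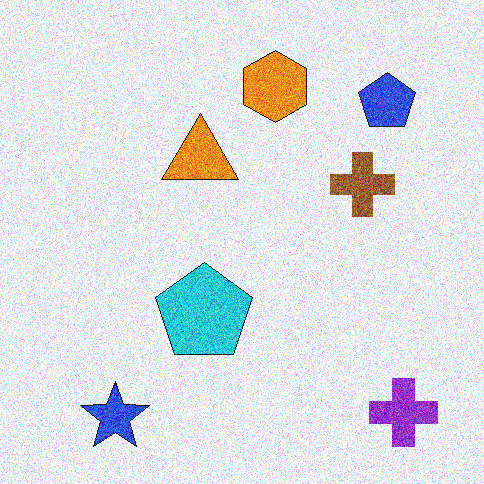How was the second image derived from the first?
The second image is the first degraded with strong gaussian noise.

Random speckle covers the whole image, including the flat background.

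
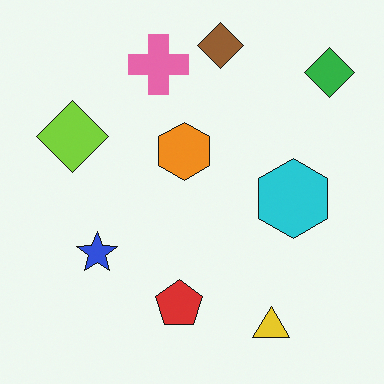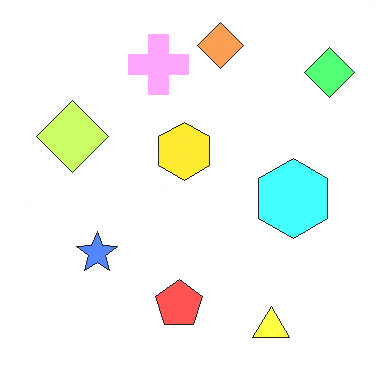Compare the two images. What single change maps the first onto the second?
The second image is the first substantially brightened.

Every pixel — background and shapes alike — is uniformly brightened.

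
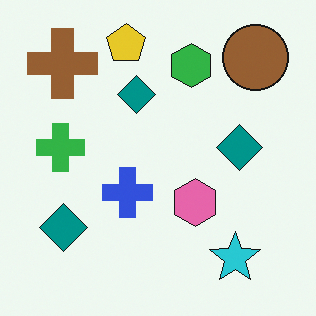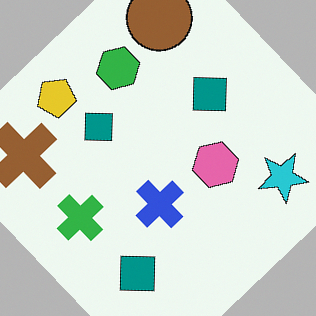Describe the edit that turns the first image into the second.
The transformation is: rotated counter-clockwise by a large amount — several tens of degrees.

Every shape is tilted by the same angle and the image corners show triangular fill wedges — a whole-image rotation by a non-right angle.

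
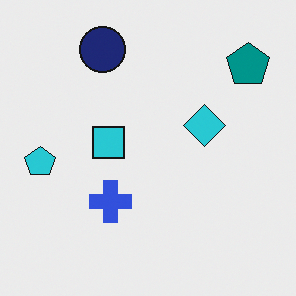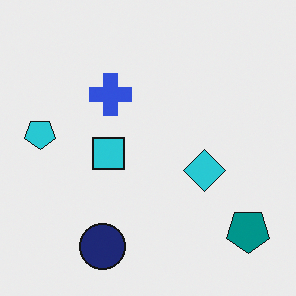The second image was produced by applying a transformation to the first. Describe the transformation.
Flipped vertically (top ↔ bottom).

The navy circle is in the top of the first image and the bottom of the second — shapes on opposite sides of the horizontal midline have swapped in a mirror flip.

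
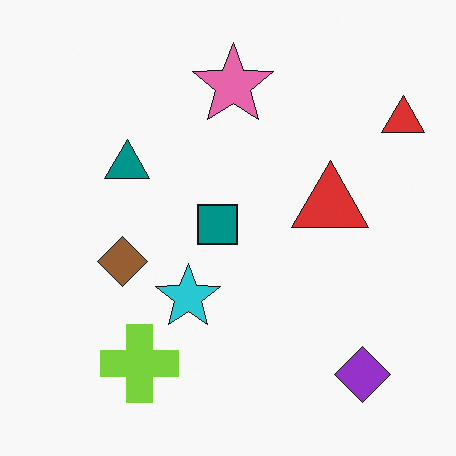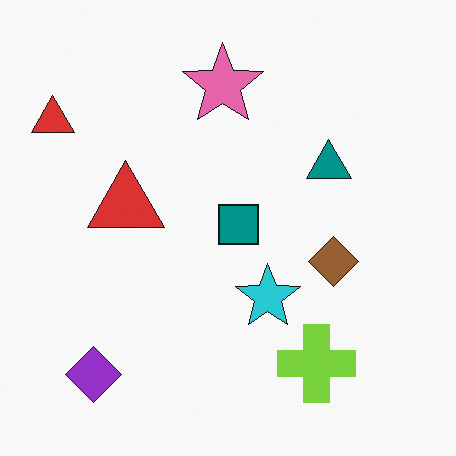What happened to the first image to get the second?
This is the original image flipped horizontally (left ↔ right).

The purple diamond is in the bottom-right of the first image and the bottom-left of the second — shapes on opposite sides of the vertical midline have swapped in a mirror flip.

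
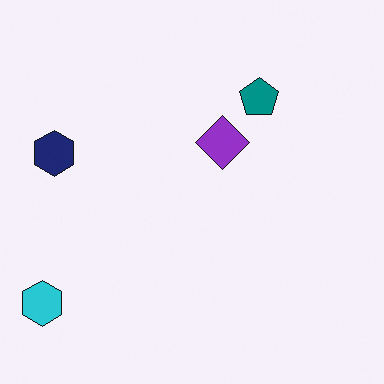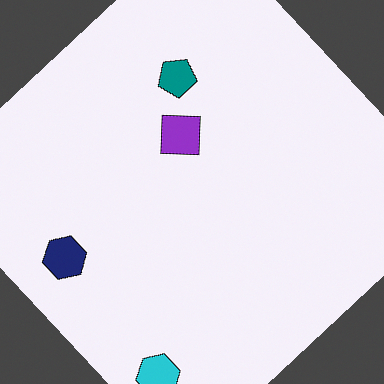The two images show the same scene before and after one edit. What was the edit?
The transformation is: rotated counter-clockwise by a large amount — several tens of degrees.

Every shape is tilted by the same angle and the image corners show triangular fill wedges — a whole-image rotation by a non-right angle.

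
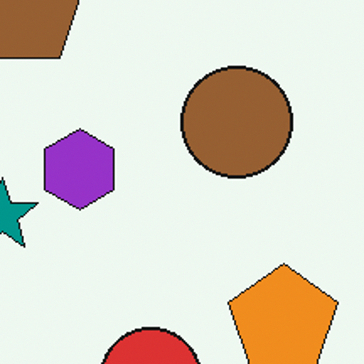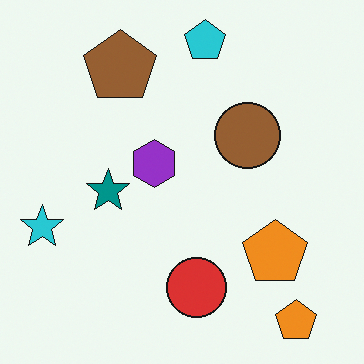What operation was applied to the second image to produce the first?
The transformation is: cropped tightly and scaled back up.

The visible shapes are larger and the field of view is narrower; shapes near the original edges may be partly or wholly outside the frame — a crop-and-rescale.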